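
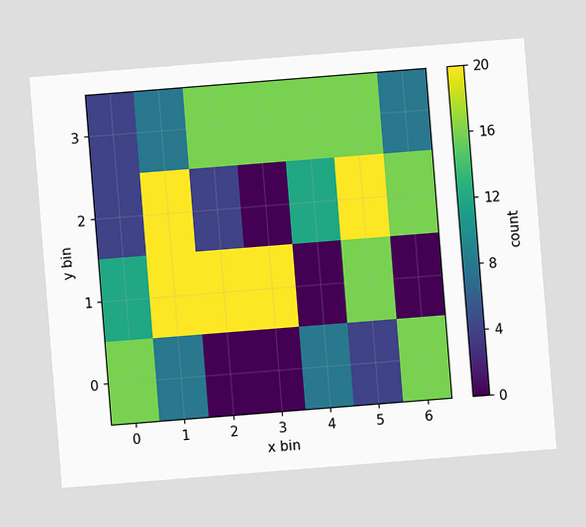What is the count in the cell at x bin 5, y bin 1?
16

The chart is tilted about 5° counter-clockwise. Matching the cell (5, 1) against the colorbar gives 16.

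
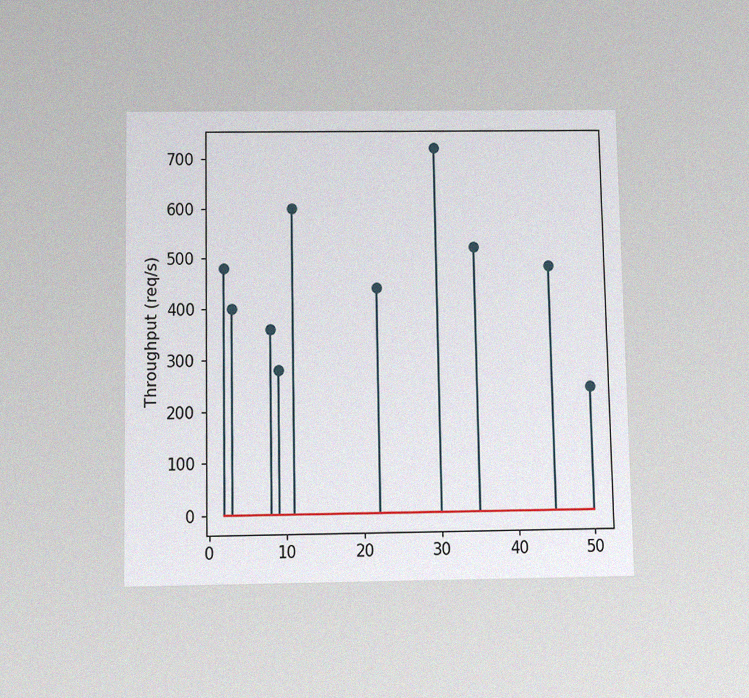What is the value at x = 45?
The chart is viewed slightly from below, with some photo noise. The stem at x=45 reaches 480req/s.

480req/s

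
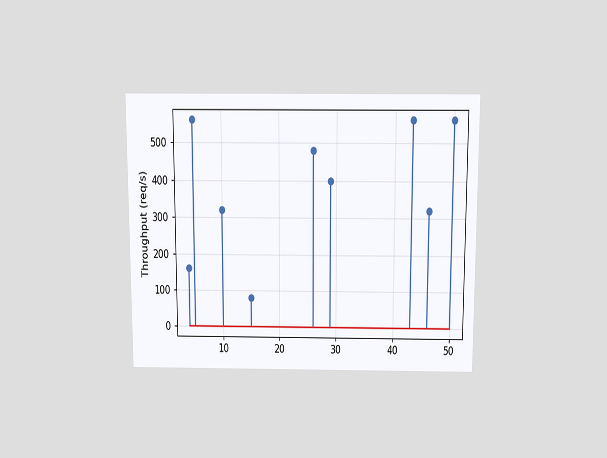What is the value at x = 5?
The chart is viewed slightly from above. The stem at x=5 reaches 560req/s.

560req/s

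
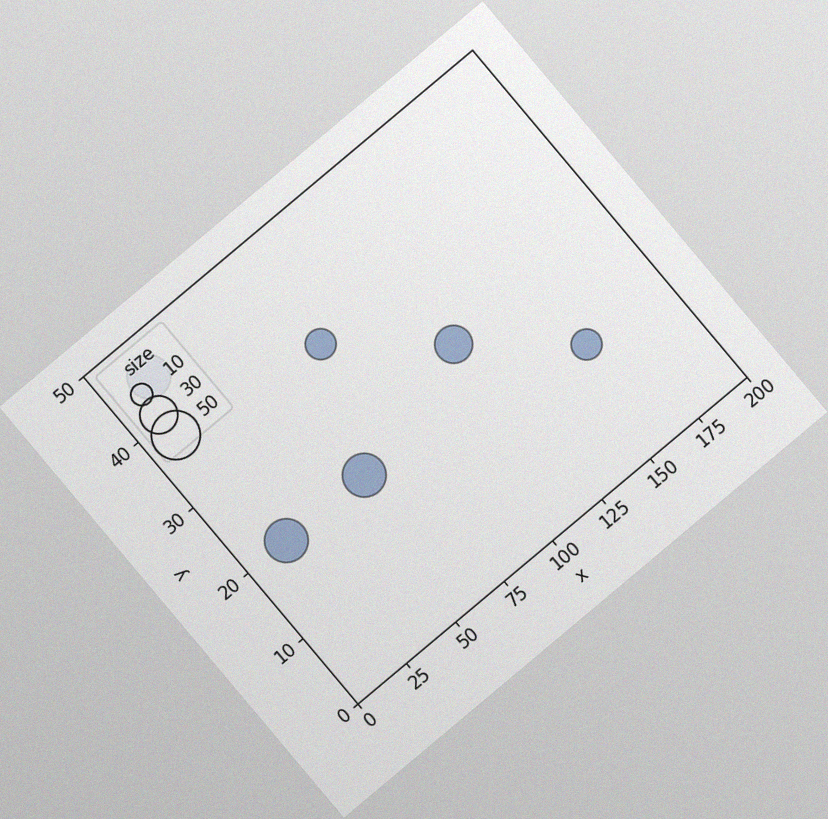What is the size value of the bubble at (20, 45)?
The chart is tilted about 40° counter-clockwise, with some photo noise. Matching the bubble at (20, 45) against the size legend gives 40.

40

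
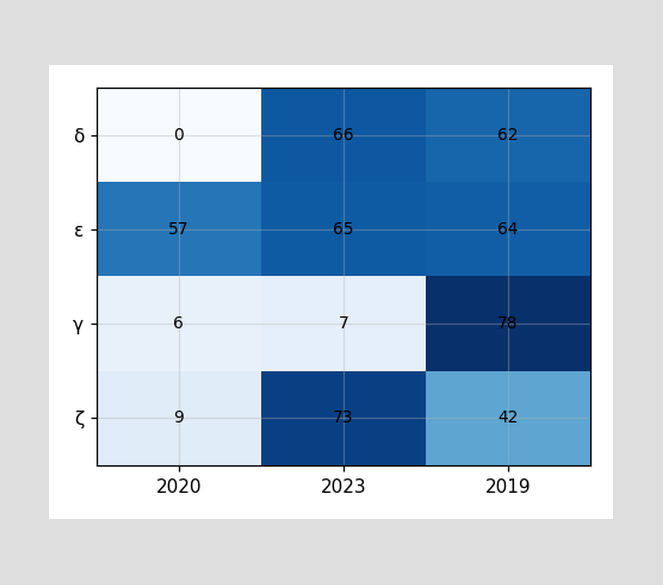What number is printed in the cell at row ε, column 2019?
64

The (ε, 2019) cell reads 64.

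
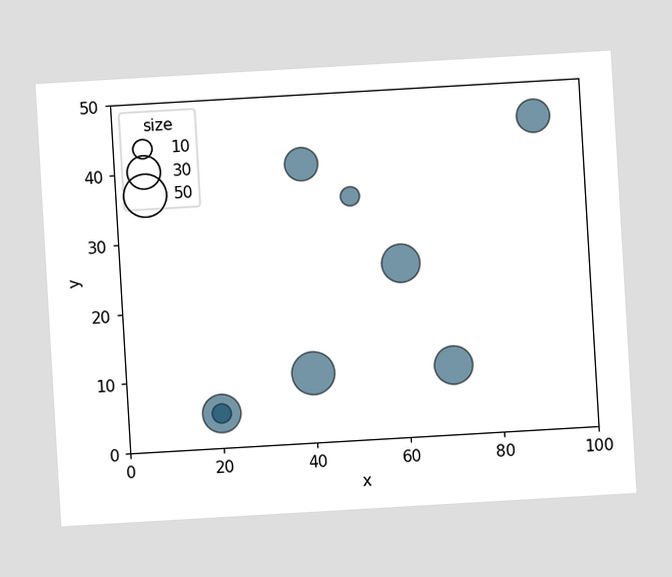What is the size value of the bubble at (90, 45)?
The chart is tilted about 3° counter-clockwise. Matching the bubble at (90, 45) against the size legend gives 30.

30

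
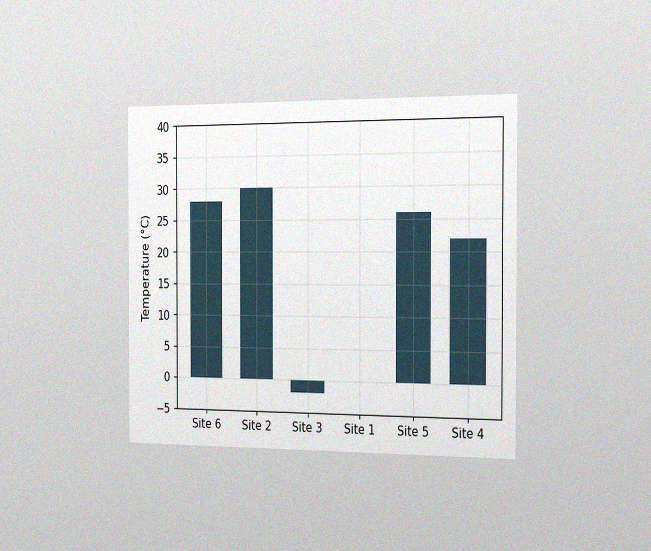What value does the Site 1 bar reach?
0°C

The chart is viewed slightly from the right, with some photo noise. Reading along the chart's y-axis, the Site 1 bar reaches 0°C.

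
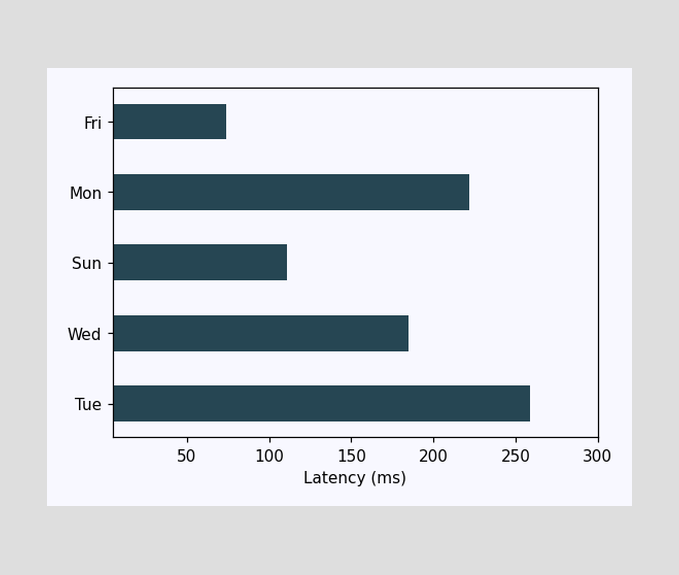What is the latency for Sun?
Reading along the chart's x-axis, the Sun bar reaches 111ms.

111ms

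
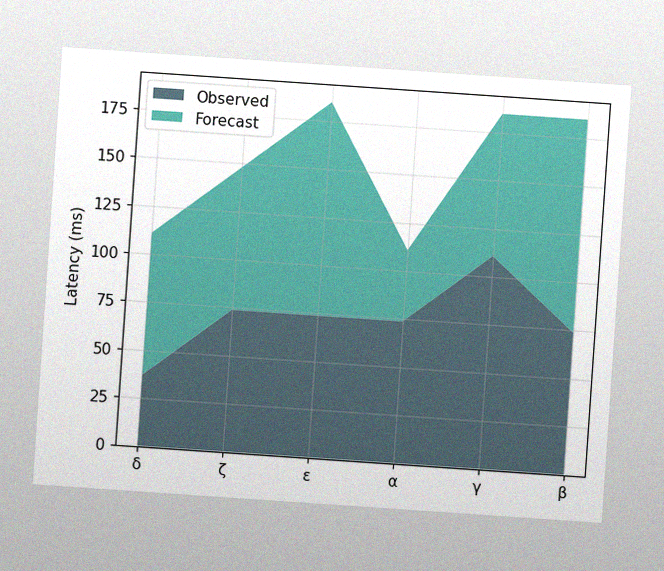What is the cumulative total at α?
111ms

The chart is tilted about 4° clockwise, with some photo noise. The stacked total at α reaches 111ms.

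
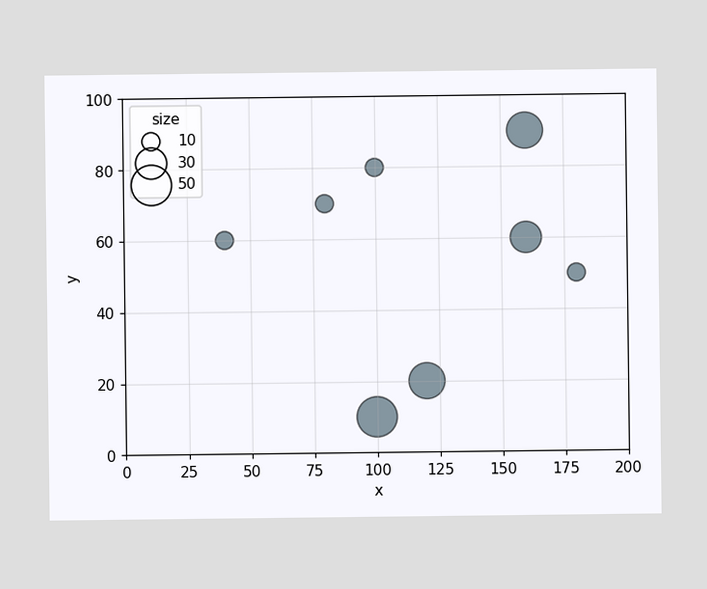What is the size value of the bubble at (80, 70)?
Matching the bubble at (80, 70) against the size legend gives 10.

10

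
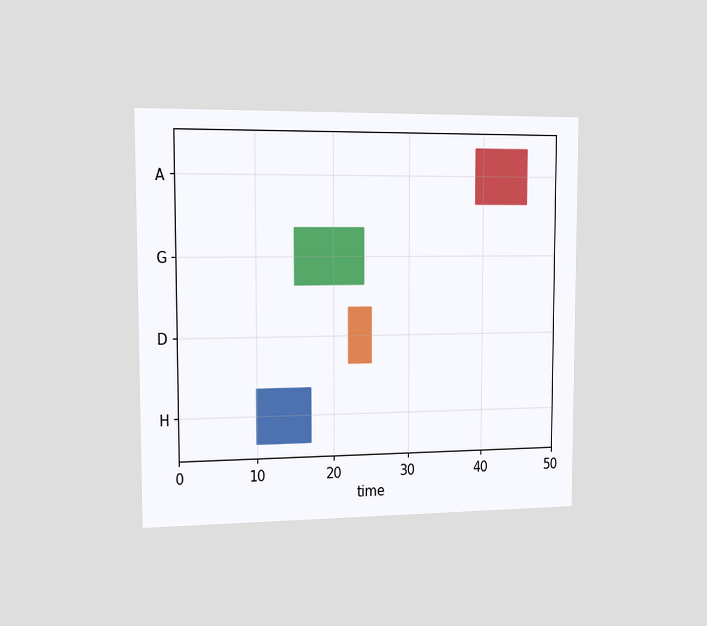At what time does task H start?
10

The chart is viewed slightly from the left. The H bar begins at t=10.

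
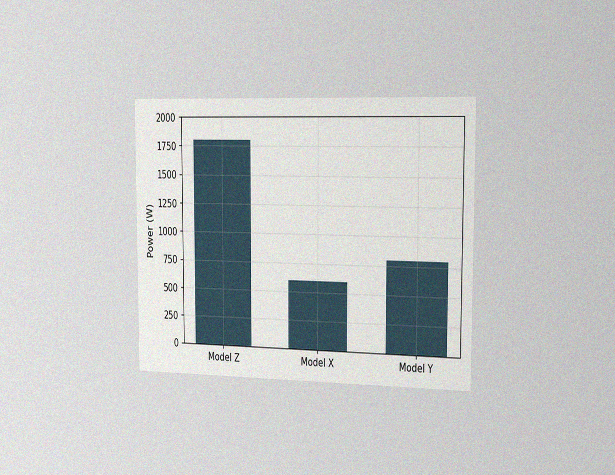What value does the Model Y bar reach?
The chart is viewed slightly from the right, with some photo noise. Reading along the chart's y-axis, the Model Y bar reaches 800W.

800W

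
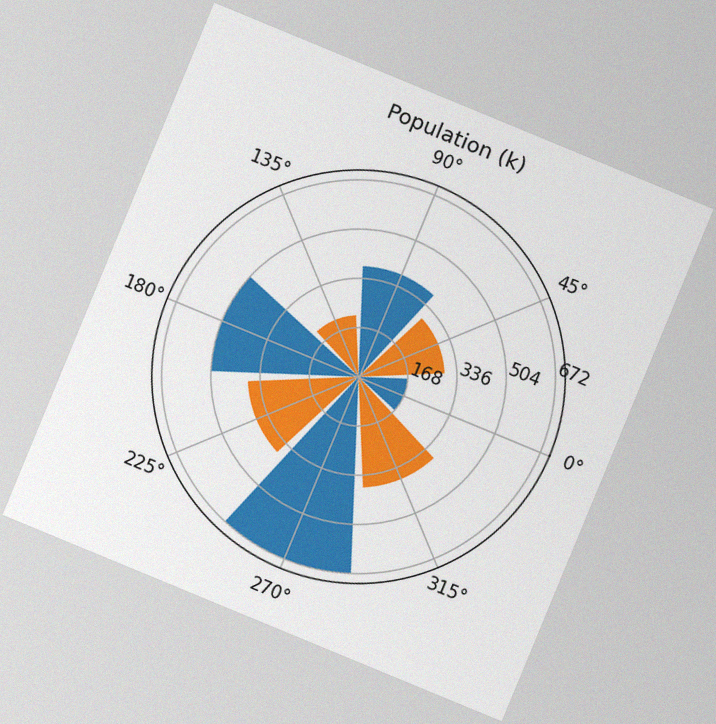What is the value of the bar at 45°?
294k

The chart is tilted about 22° clockwise, with some photo noise. The bar at 45° reaches 294k on the radial axis.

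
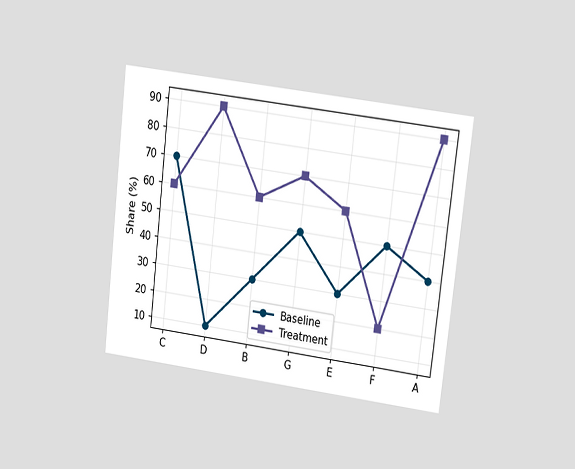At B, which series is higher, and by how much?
Treatment, by 30%

The chart is tilted about 7° clockwise and viewed at a slight angle. At B, Treatment sits above the other line by 30%.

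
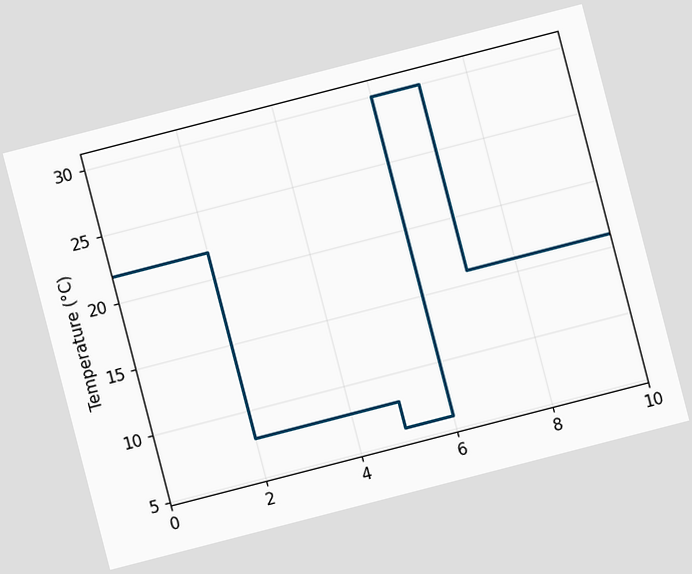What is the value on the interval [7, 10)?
16°C

The chart is tilted about 14° counter-clockwise. On [7, 10) the step sits at 16°C.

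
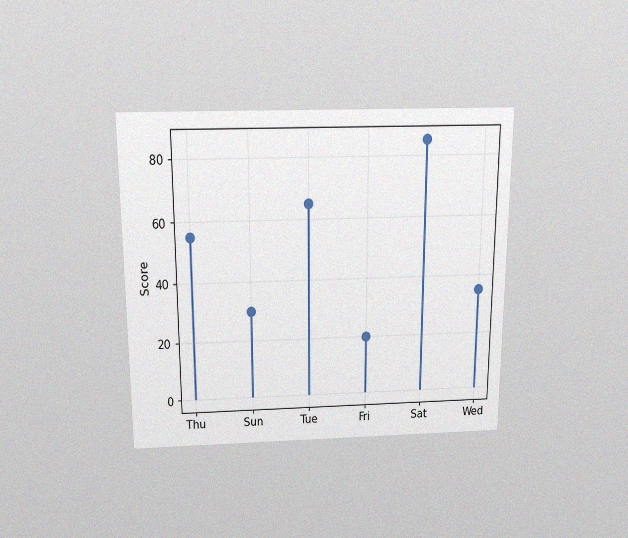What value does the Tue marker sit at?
65

The chart is viewed slightly from above, with some photo noise. The Tue marker sits at 65.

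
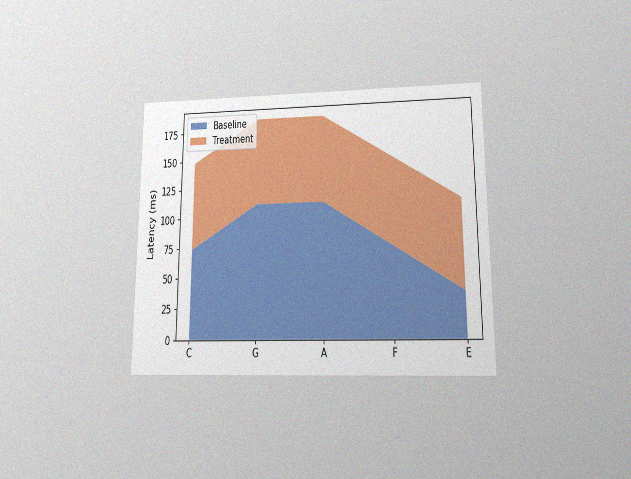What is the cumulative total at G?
185ms

The chart is viewed at a slight angle, with some photo noise. The stacked total at G reaches 185ms.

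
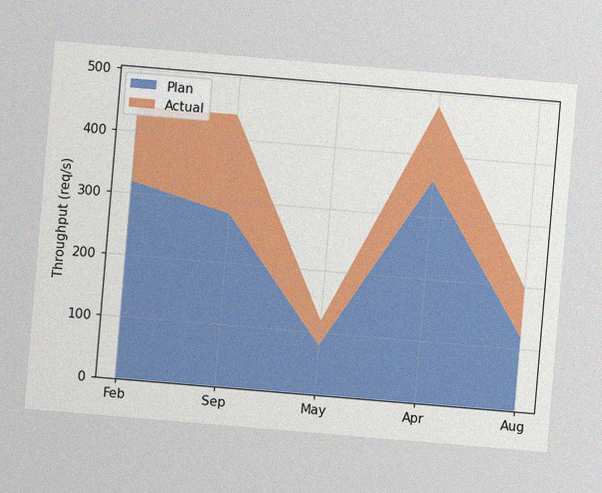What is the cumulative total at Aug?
200req/s

The chart is tilted about 5° clockwise, with some photo noise. The stacked total at Aug reaches 200req/s.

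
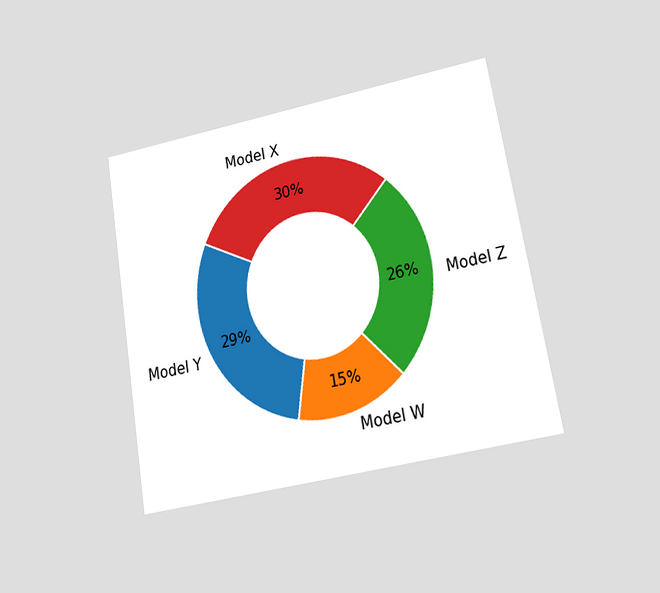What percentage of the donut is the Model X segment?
30%

The chart is tilted about 10° counter-clockwise and viewed at a slight angle. The Model X segment takes up 30% of the ring.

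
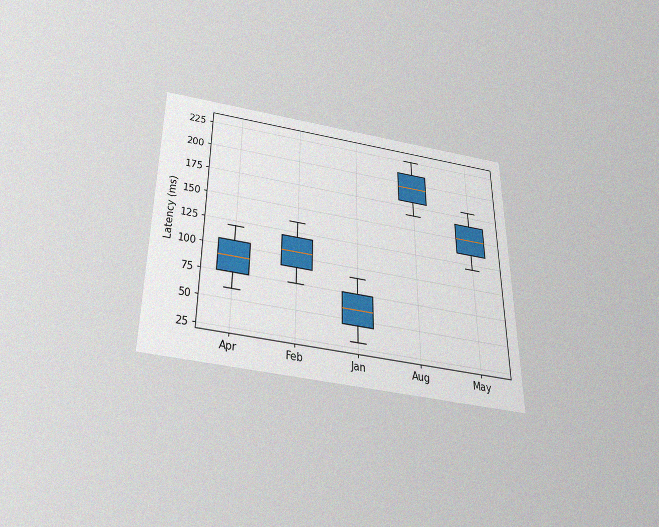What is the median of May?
150ms

The chart is viewed slightly from below, with some photo noise. The median line in the May box sits at 150ms.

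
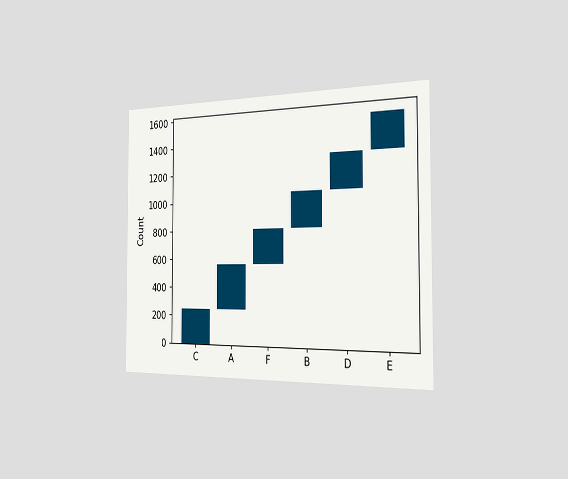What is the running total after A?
The chart is viewed slightly from the right. After A the running total reaches 558.

558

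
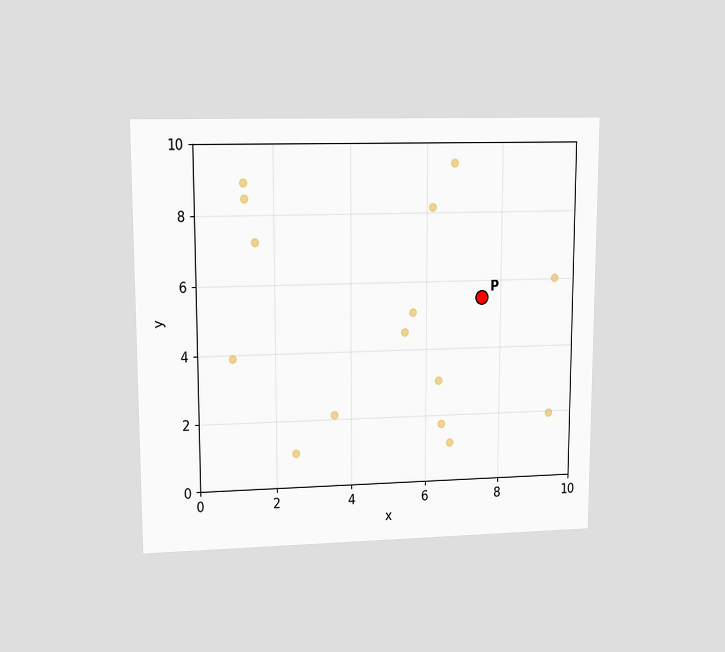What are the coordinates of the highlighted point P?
The chart is viewed at a slight angle. Following the gridlines from P to each axis, P sits at (7.5, 5.5).

(7.5, 5.5)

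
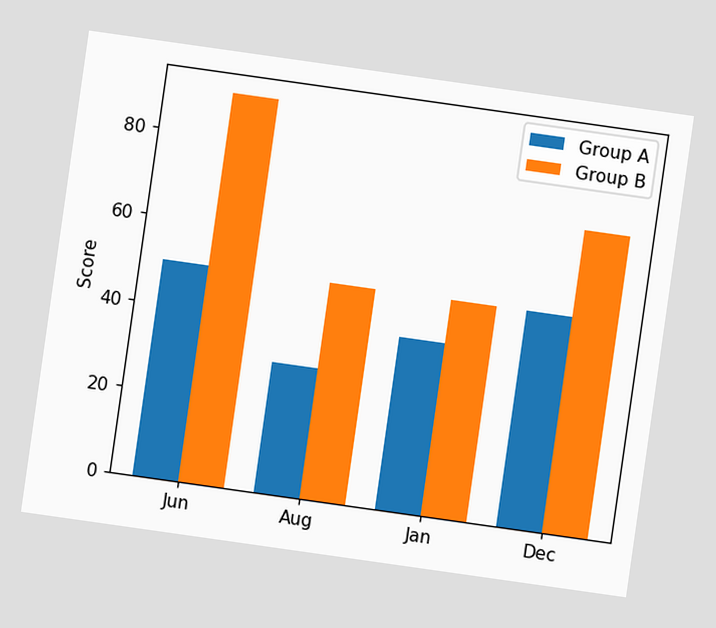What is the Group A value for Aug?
30

The chart is tilted about 8° clockwise. The Group A bar at Aug reaches 30 on the y-axis.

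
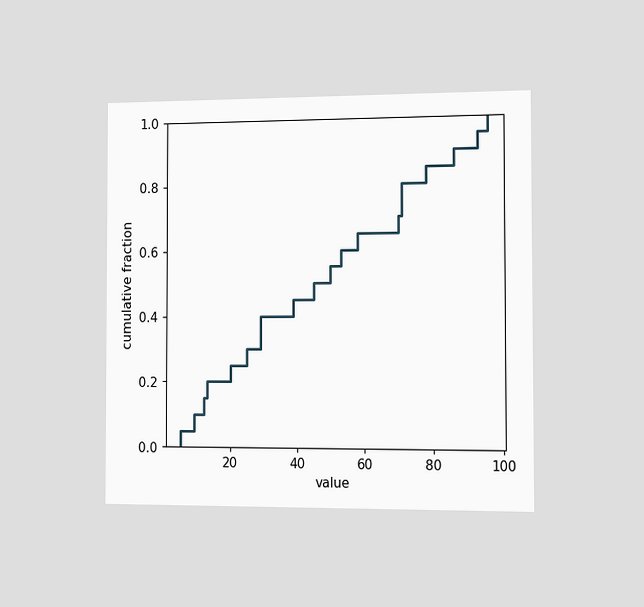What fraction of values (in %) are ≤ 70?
70%

The chart is viewed slightly from the right. At x=70 the ECDF step is at 70%.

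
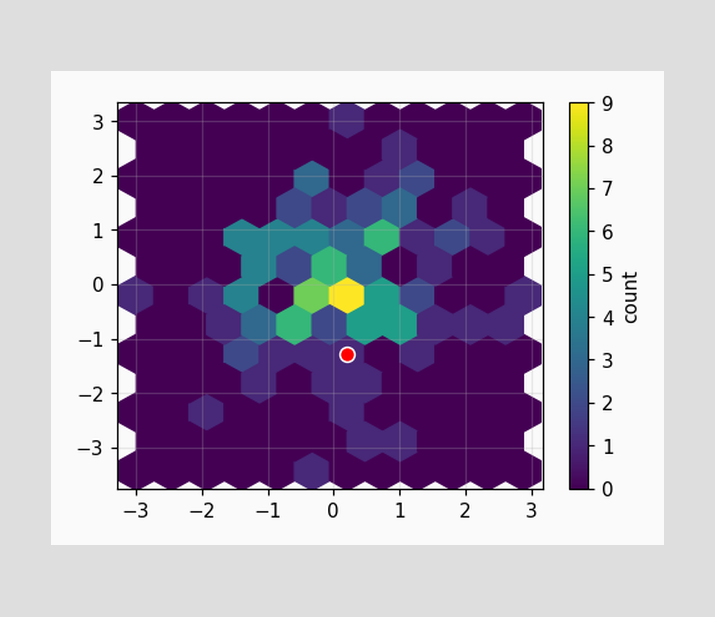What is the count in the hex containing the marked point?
The marked hex reads 1 on the colorbar.

1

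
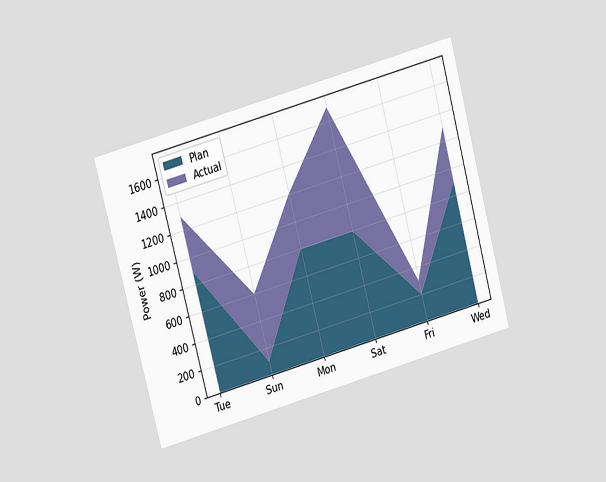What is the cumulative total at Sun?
600W

The chart is tilted about 15° counter-clockwise and viewed at a slight angle. The stacked total at Sun reaches 600W.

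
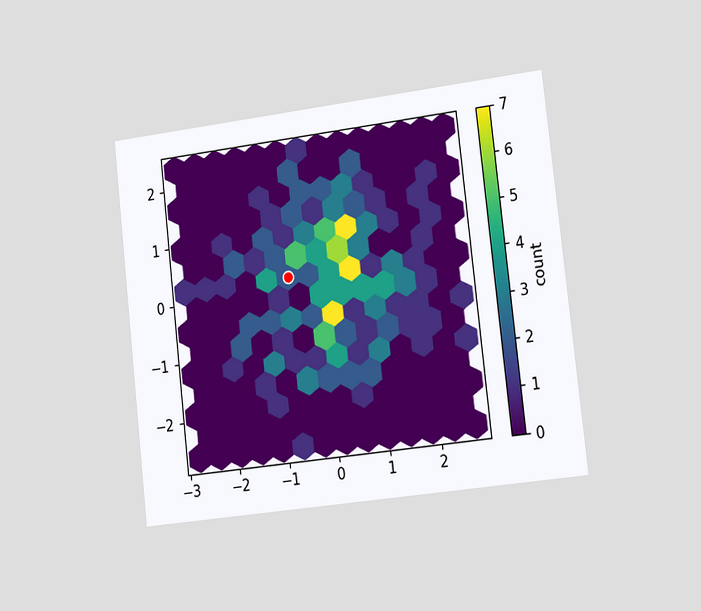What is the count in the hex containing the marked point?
2

The chart is tilted about 7° counter-clockwise and viewed slightly from the right. The marked hex reads 2 on the colorbar.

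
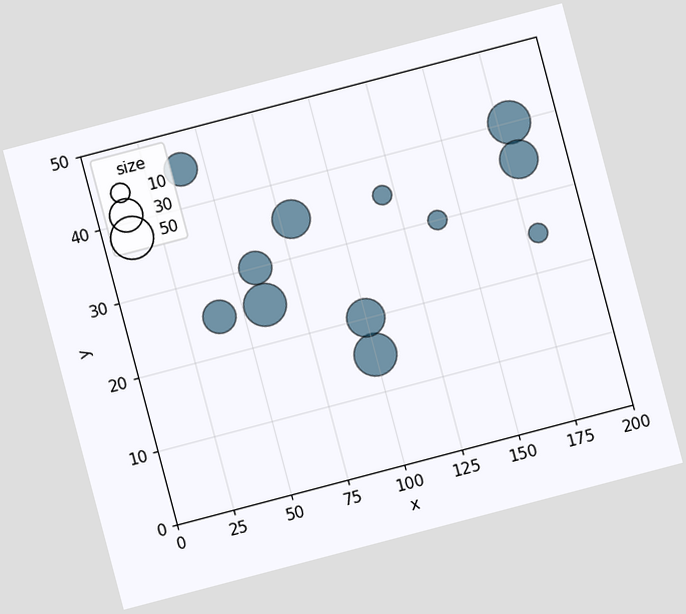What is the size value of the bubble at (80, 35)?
The chart is tilted about 15° counter-clockwise. Matching the bubble at (80, 35) against the size legend gives 40.

40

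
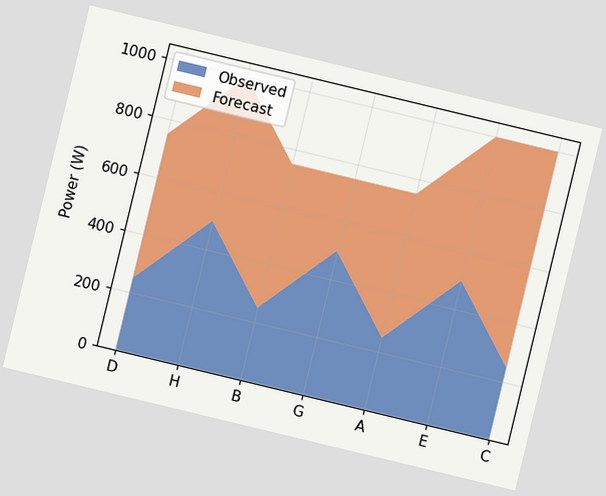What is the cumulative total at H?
1000W

The chart is tilted about 14° clockwise. The stacked total at H reaches 1000W.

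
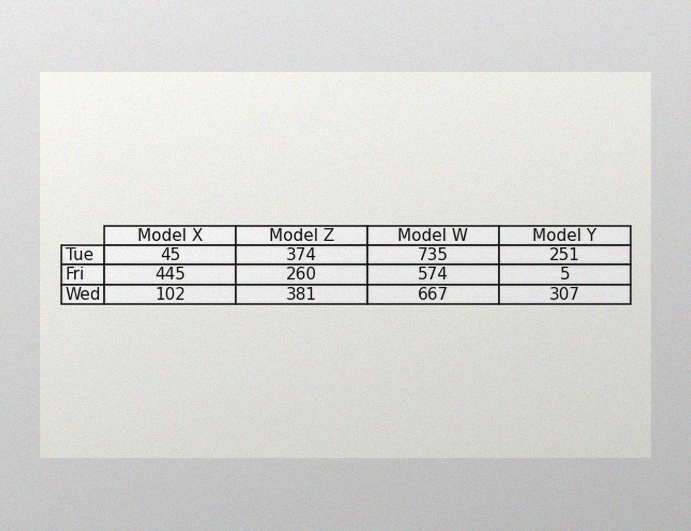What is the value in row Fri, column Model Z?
The image has some photo noise and uneven lighting. The (Fri, Model Z) cell reads 260.

260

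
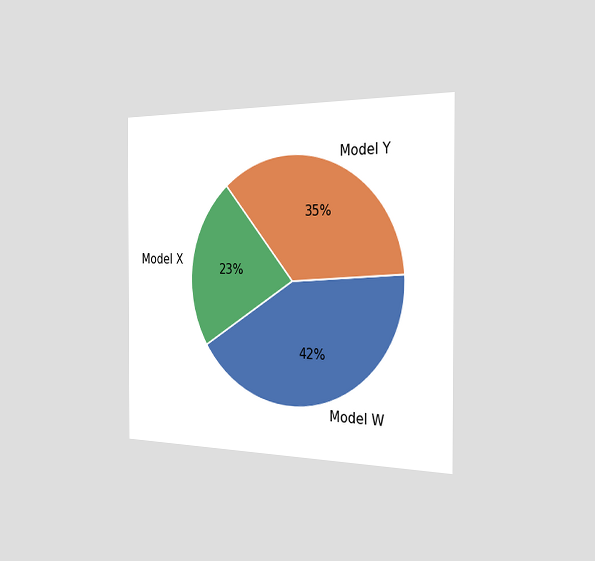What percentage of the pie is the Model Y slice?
The chart is viewed slightly from the right. The Model Y slice takes up 35% of the pie.

35%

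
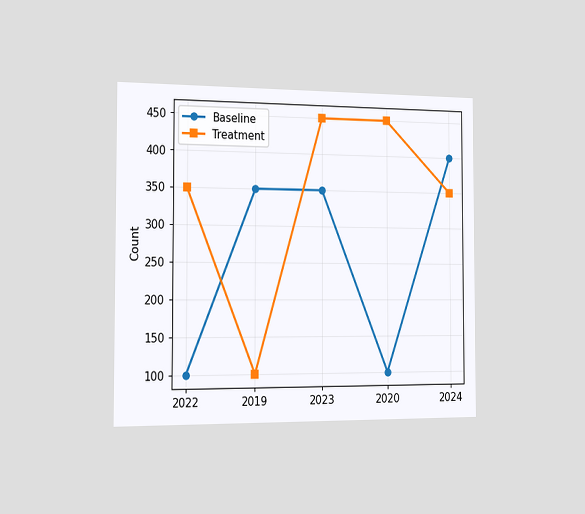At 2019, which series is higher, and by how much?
The chart is viewed slightly from the left. At 2019, Baseline sits above the other line by 250.

Baseline, by 250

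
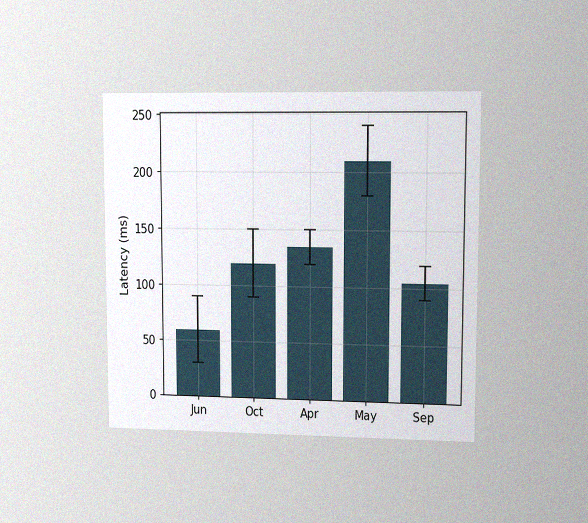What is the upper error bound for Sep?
The chart is viewed at a slight angle, with some photo noise. The Sep bar's upper whisker reaches 120ms.

120ms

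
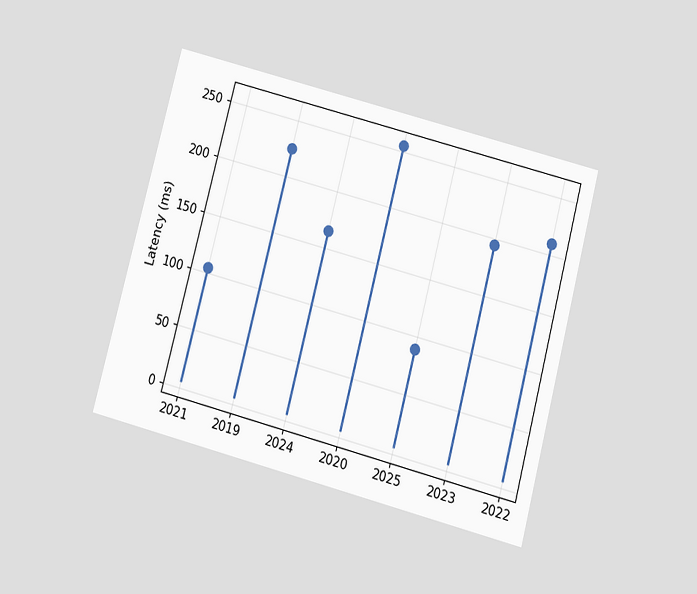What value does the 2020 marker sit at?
255ms

The chart is tilted about 15° clockwise and viewed slightly from below. The 2020 marker sits at 255ms.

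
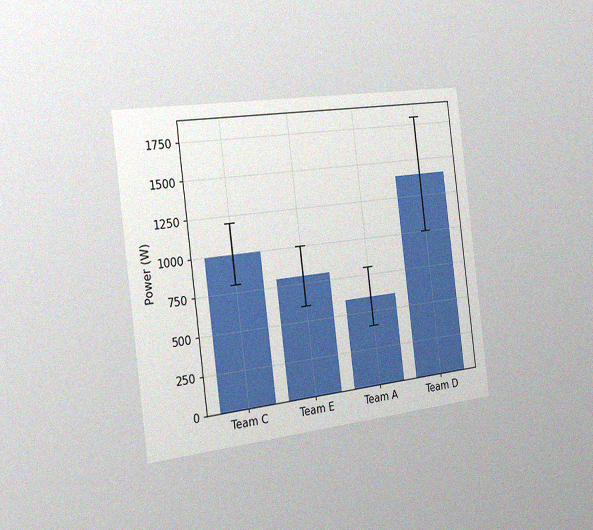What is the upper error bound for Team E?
The chart is tilted about 7° counter-clockwise and viewed slightly from the left, with some photo noise. The Team E bar's upper whisker reaches 1000W.

1000W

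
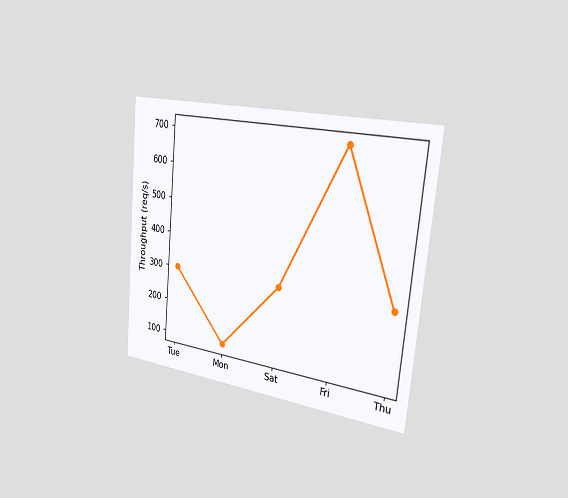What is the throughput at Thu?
300req/s

The chart is tilted about 5° clockwise and viewed slightly from the right. At Thu, the line is at 300req/s.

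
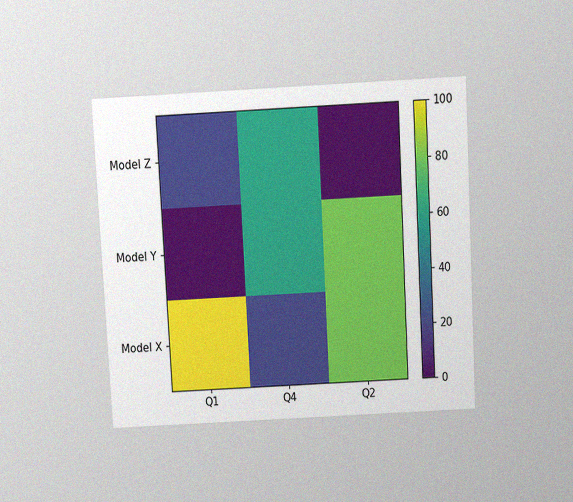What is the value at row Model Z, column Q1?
The chart is tilted about 3° counter-clockwise and viewed slightly from above, with some photo noise. Matching cell (Model Z, Q1) against the colorbar gives 20.

20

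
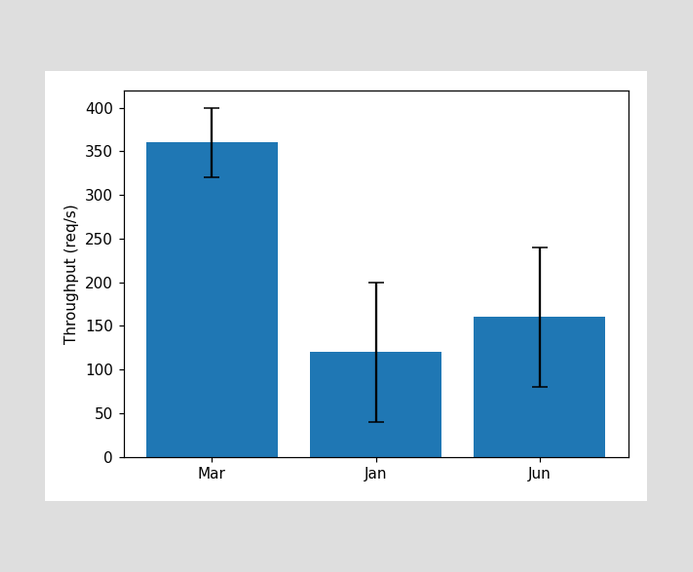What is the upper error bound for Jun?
240req/s

The Jun bar's upper whisker reaches 240req/s.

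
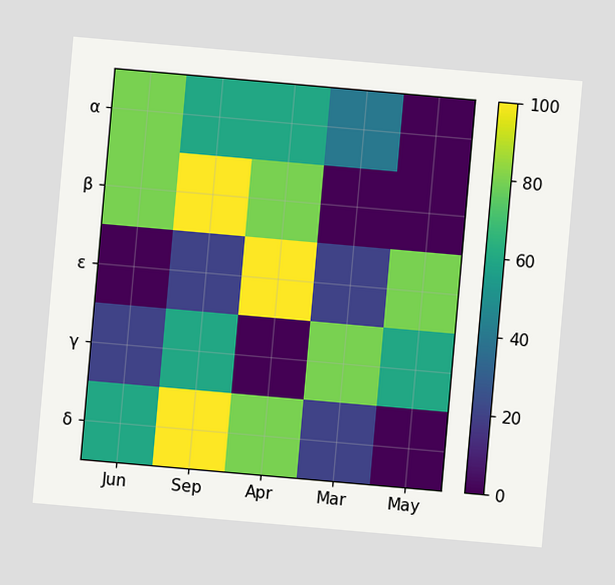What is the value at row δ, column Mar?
20

The chart is tilted about 5° clockwise. Matching cell (δ, Mar) against the colorbar gives 20.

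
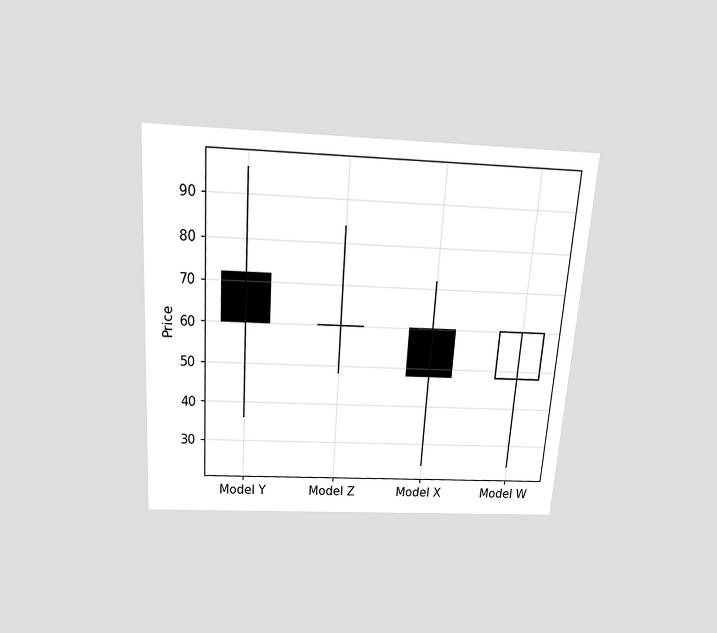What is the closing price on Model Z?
The chart is tilted about 4° clockwise and viewed slightly from above. The Model Z candle closes at 60.

60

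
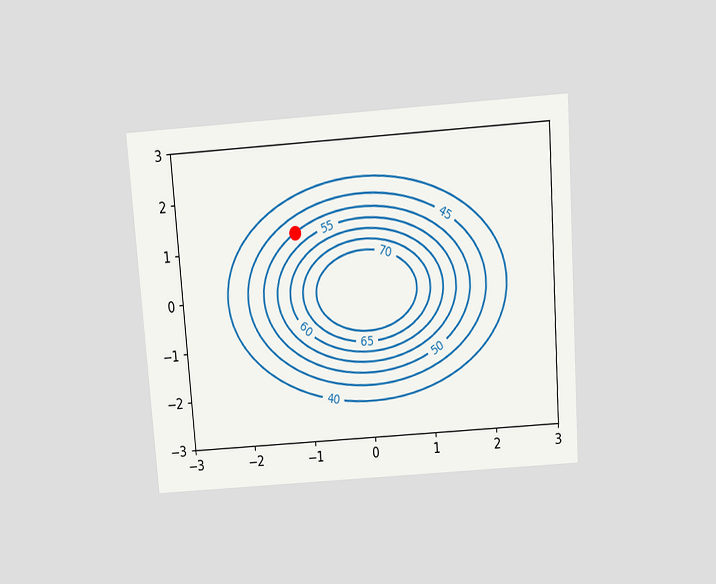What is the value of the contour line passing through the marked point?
50

The chart is tilted about 4° counter-clockwise and viewed slightly from above. The marked point sits on the contour labelled 50.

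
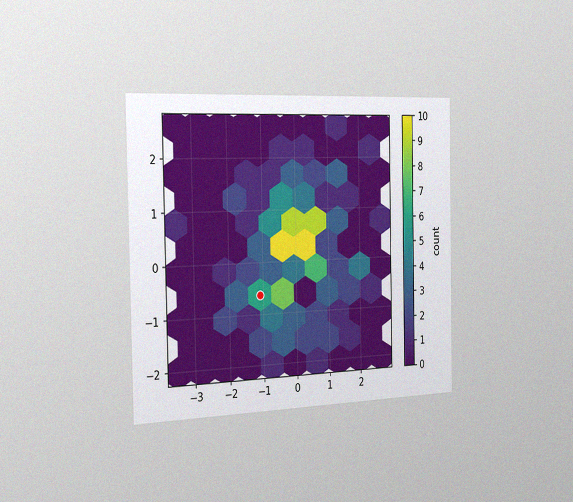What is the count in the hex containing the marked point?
6

The chart is viewed slightly from the left, with some photo noise. The marked hex reads 6 on the colorbar.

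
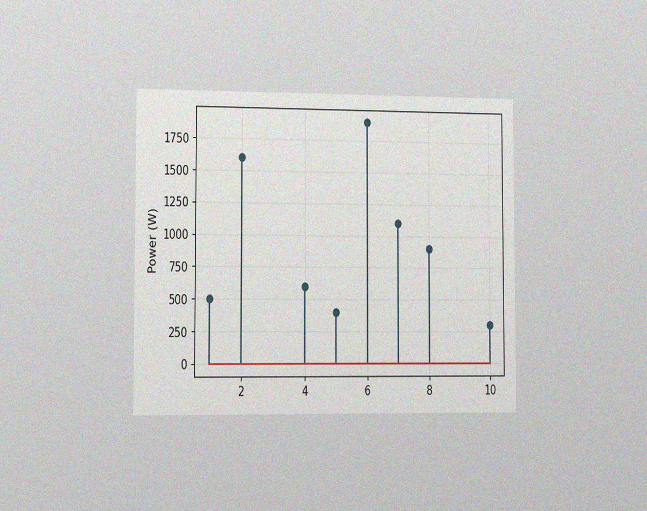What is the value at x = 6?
1900W

The chart is viewed slightly from the left, with some photo noise. The stem at x=6 reaches 1900W.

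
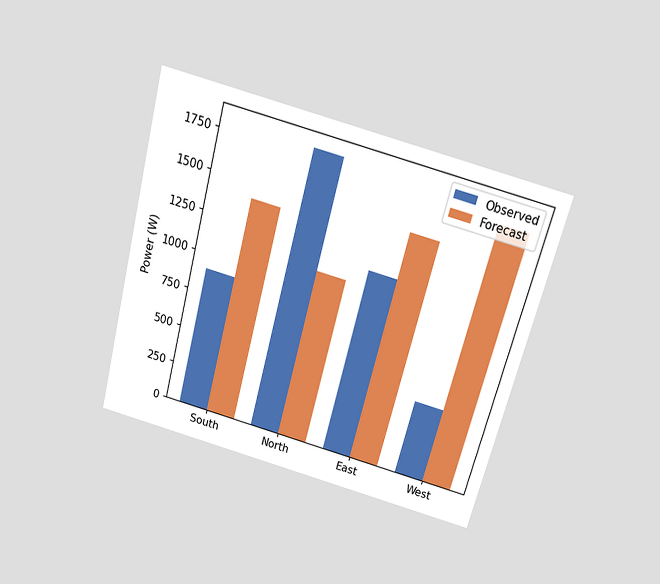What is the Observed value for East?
The chart is tilted about 15° clockwise and viewed slightly from above. The Observed bar at East reaches 1200W on the y-axis.

1200W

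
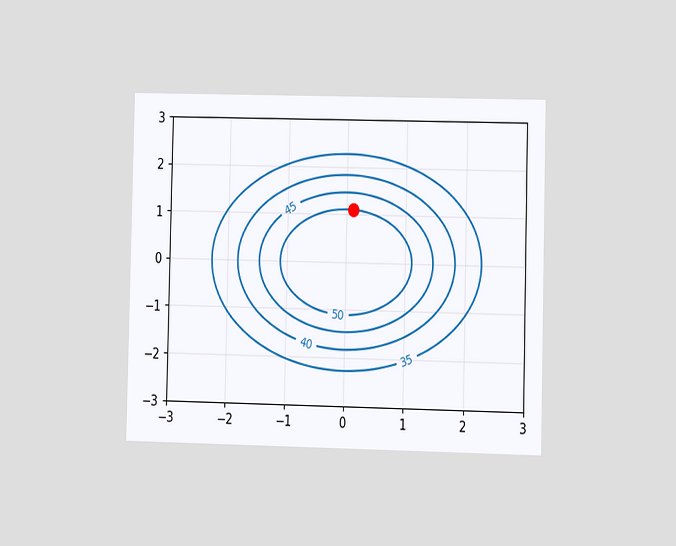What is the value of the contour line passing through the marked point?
50

The chart is viewed at a slight angle. The marked point sits on the contour labelled 50.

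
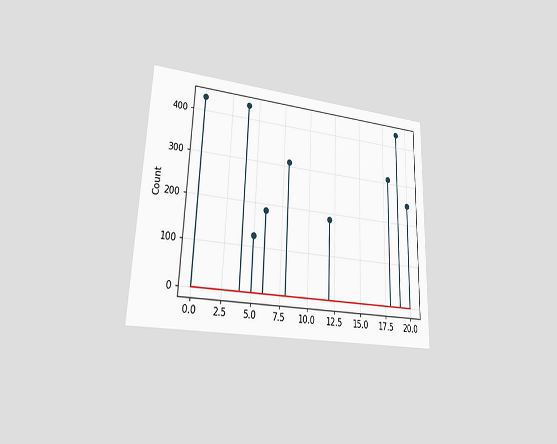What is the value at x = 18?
310

The chart is tilted about 2° clockwise and viewed at a slight angle. The stem at x=18 reaches 310.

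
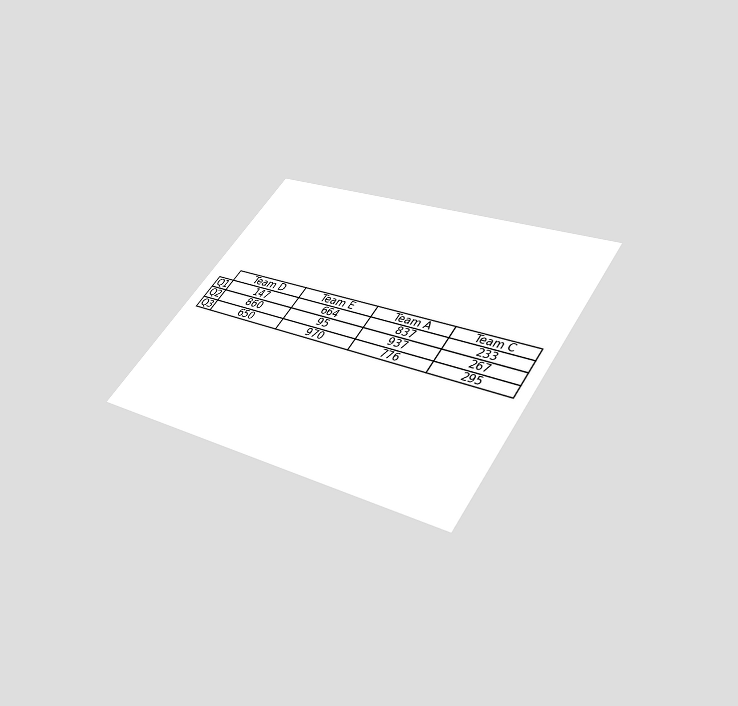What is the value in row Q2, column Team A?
937

The chart is tilted about 34° clockwise and viewed slightly from below. The (Q2, Team A) cell reads 937.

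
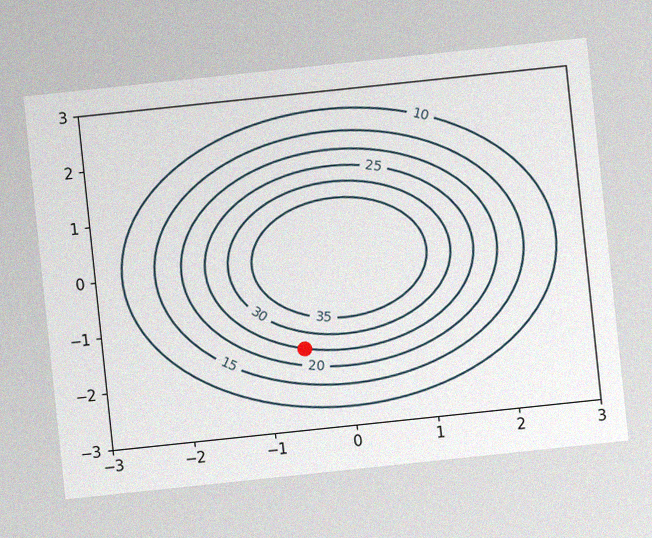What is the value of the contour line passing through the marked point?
The chart is tilted about 6° counter-clockwise, with some photo noise. The marked point sits on the contour labelled 25.

25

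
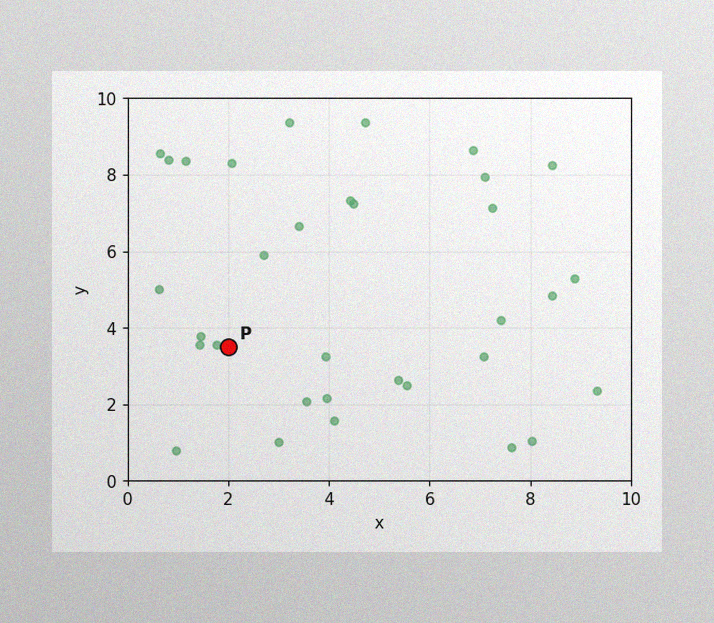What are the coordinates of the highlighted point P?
(2, 3.5)

The image has some photo noise and uneven lighting. Following the gridlines from P to each axis, P sits at (2, 3.5).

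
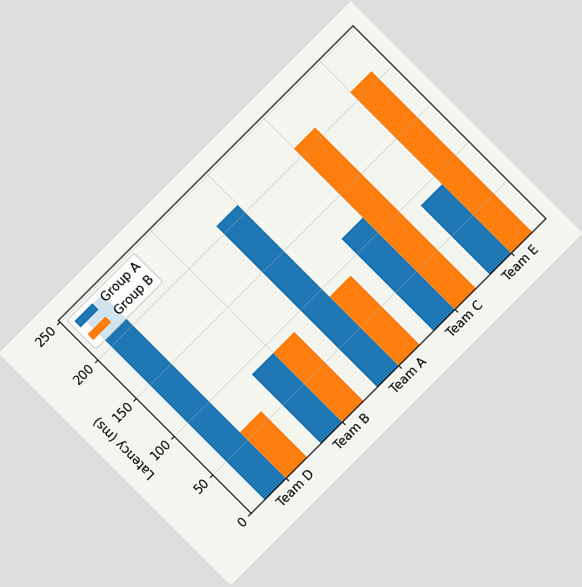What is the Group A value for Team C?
120ms

The chart is tilted about 45° counter-clockwise. The Group A bar at Team C reaches 120ms on the y-axis.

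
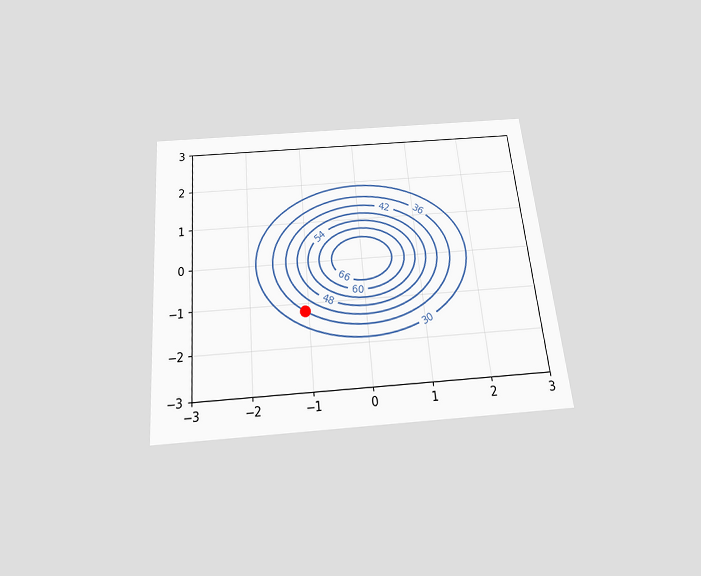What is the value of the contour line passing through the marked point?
36

The chart is tilted about 5° counter-clockwise and viewed slightly from below. The marked point sits on the contour labelled 36.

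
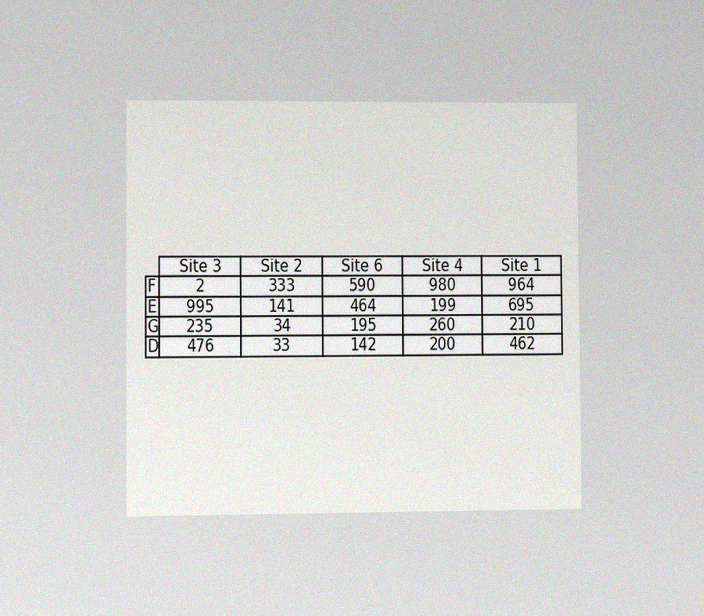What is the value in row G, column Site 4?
260

The chart is viewed slightly from the left, with some photo noise. The (G, Site 4) cell reads 260.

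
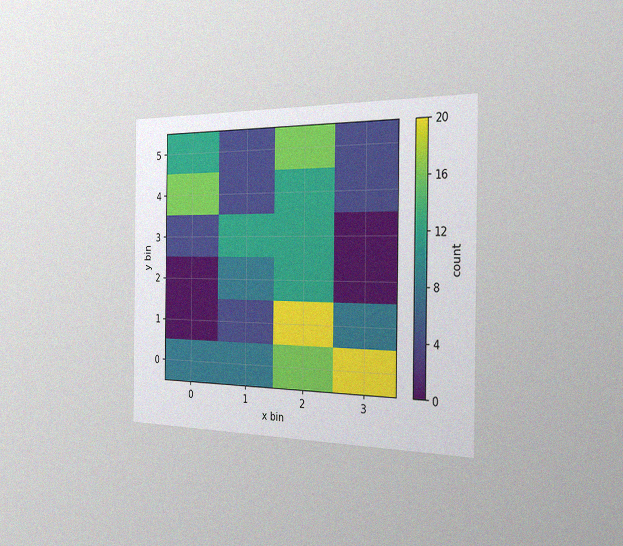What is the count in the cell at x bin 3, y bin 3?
The chart is viewed slightly from the right, with some photo noise. Matching the cell (3, 3) against the colorbar gives 0.

0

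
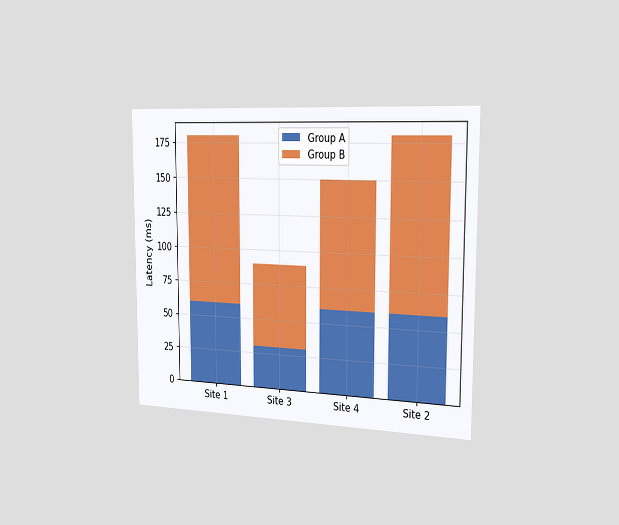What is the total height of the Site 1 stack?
The chart is viewed slightly from the right. The Site 1 stack's top reaches 180ms on the y-axis.

180ms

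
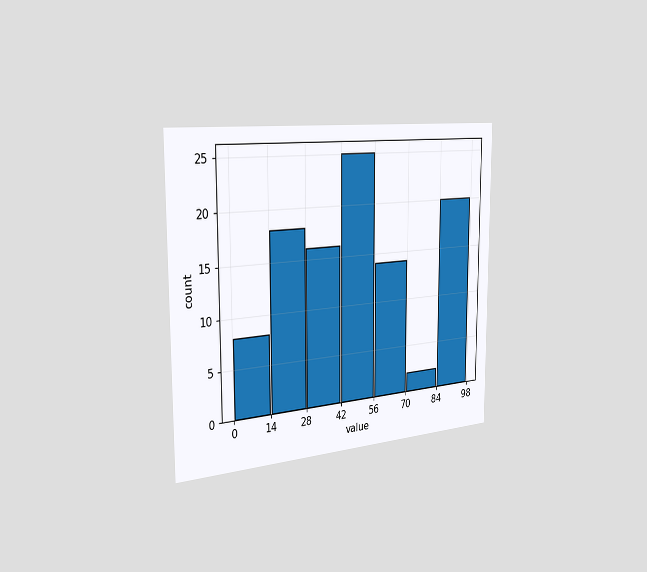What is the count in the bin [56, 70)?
The chart is viewed slightly from the left. The [56, 70) bin has height 14.

14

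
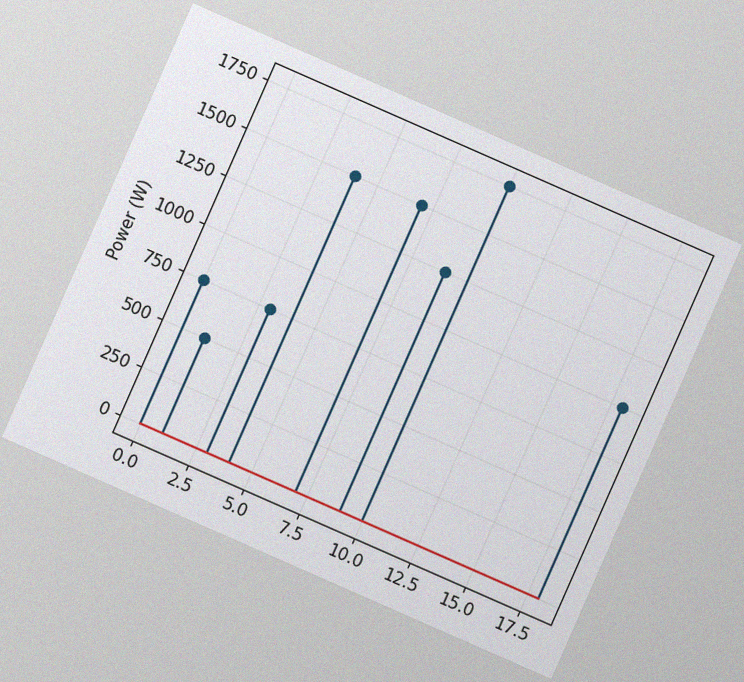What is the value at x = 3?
750W

The chart is tilted about 24° clockwise, with some photo noise. The stem at x=3 reaches 750W.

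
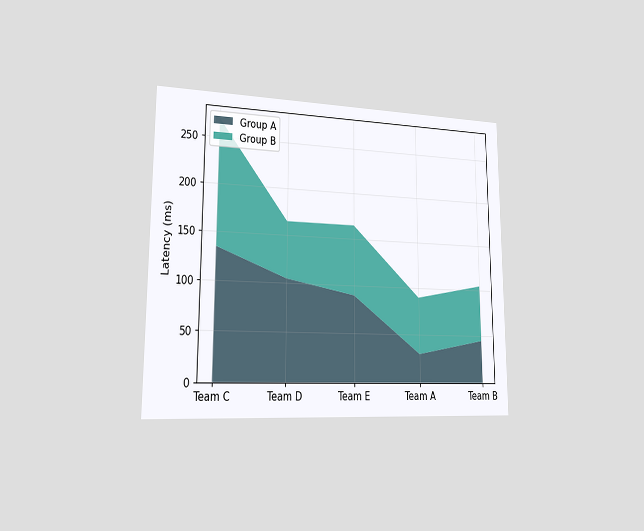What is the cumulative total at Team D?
165ms

The chart is viewed slightly from the left. The stacked total at Team D reaches 165ms.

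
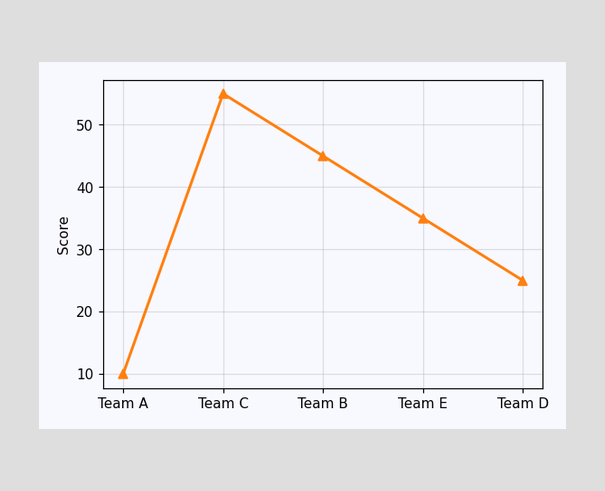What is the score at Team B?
45

At Team B, the line is at 45.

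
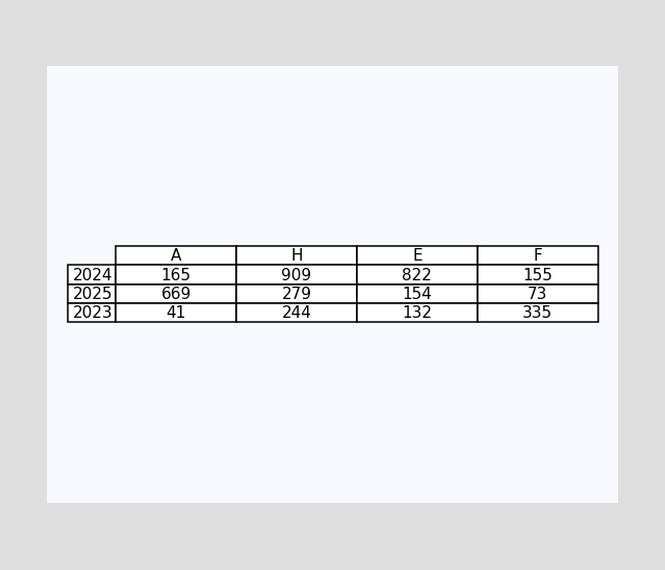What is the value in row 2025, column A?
669

The (2025, A) cell reads 669.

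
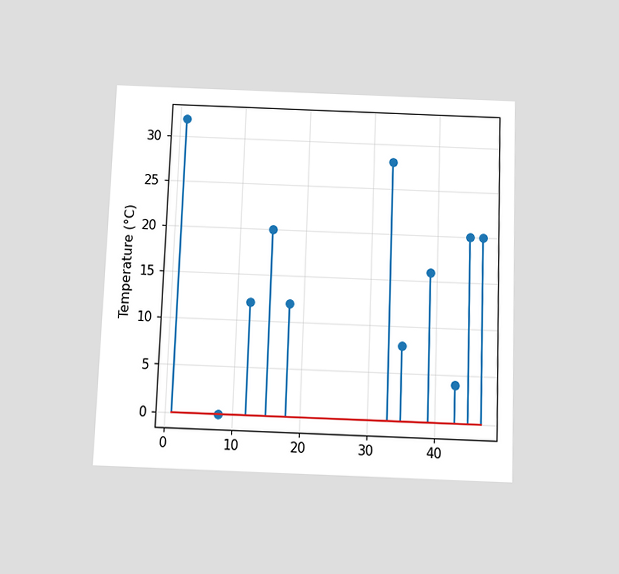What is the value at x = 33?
The chart is tilted about 2° clockwise and viewed slightly from below. The stem at x=33 reaches 28°C.

28°C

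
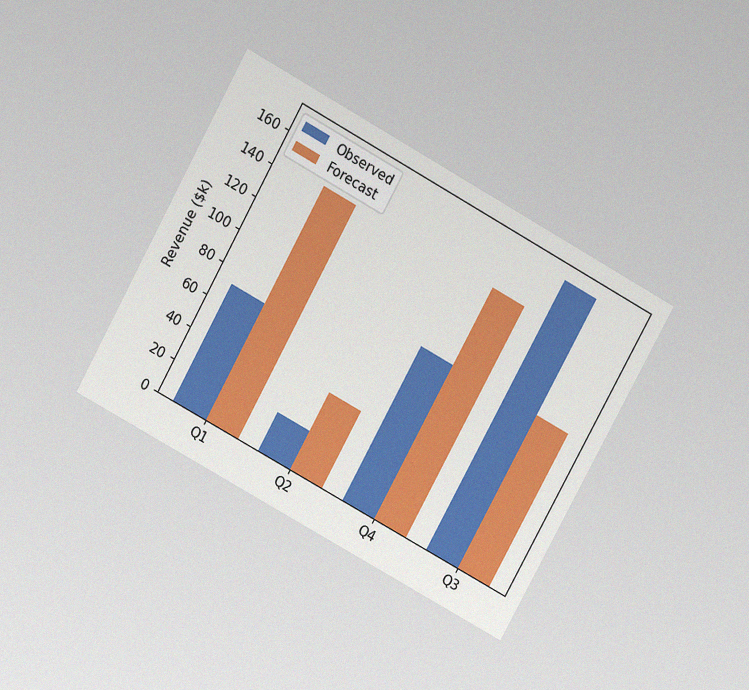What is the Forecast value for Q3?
The chart is tilted about 29° clockwise and viewed slightly from above, with some photo noise. The Forecast bar at Q3 reaches $96k on the y-axis.

$96k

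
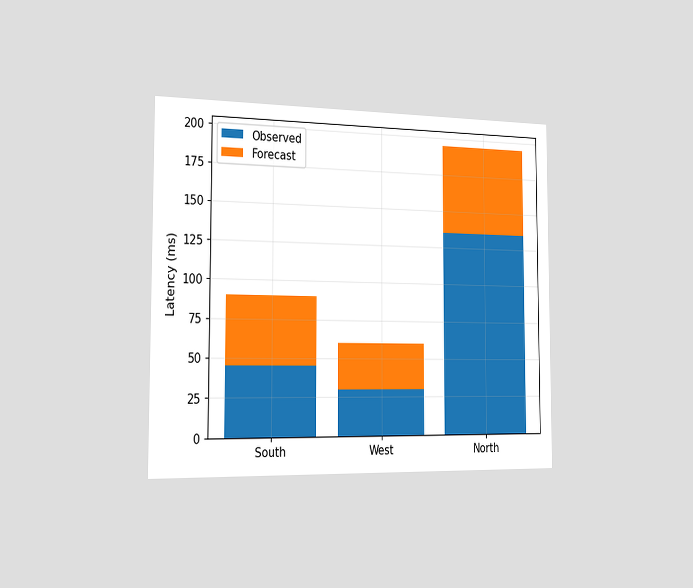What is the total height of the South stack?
The chart is viewed slightly from the left. The South stack's top reaches 90ms on the y-axis.

90ms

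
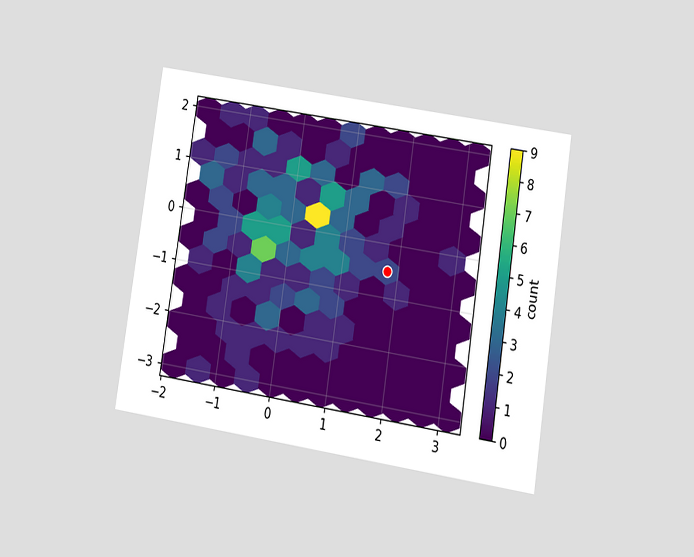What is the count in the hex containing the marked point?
2

The chart is tilted about 9° clockwise and viewed at a slight angle. The marked hex reads 2 on the colorbar.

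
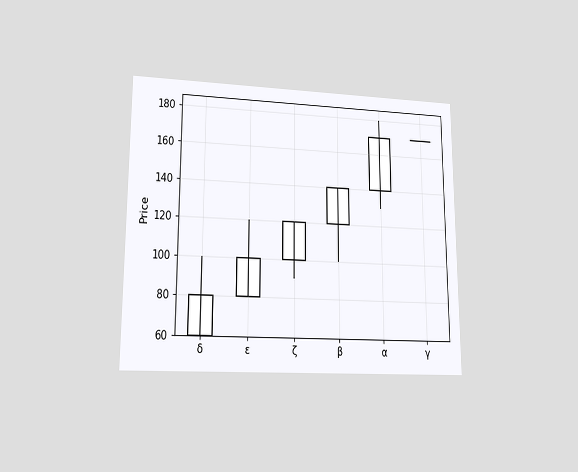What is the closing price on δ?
The chart is viewed at a slight angle. The δ candle closes at 80.

80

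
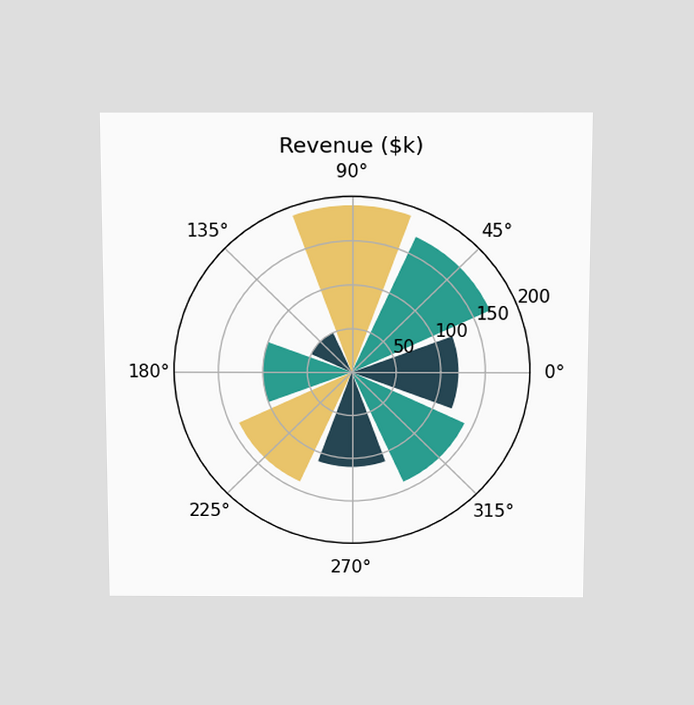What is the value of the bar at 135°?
$50k

The chart is viewed slightly from above. The bar at 135° reaches $50k on the radial axis.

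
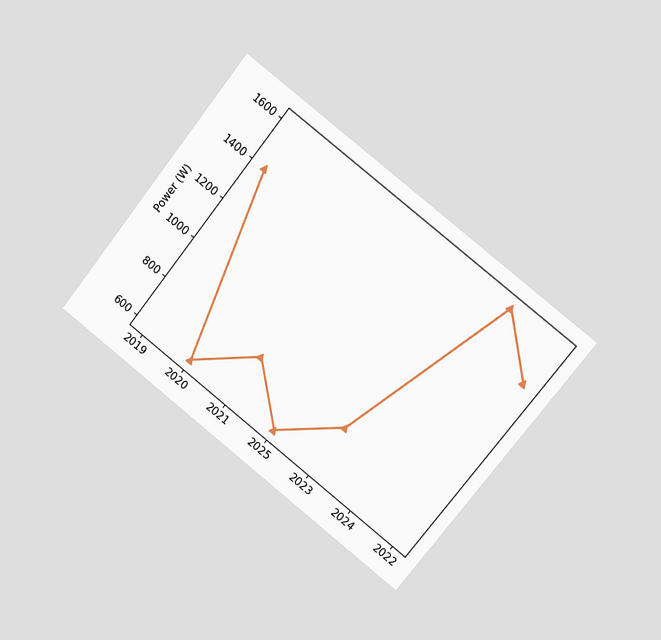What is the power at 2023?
800W

The chart is tilted about 38° clockwise and viewed slightly from the right. At 2023, the line is at 800W.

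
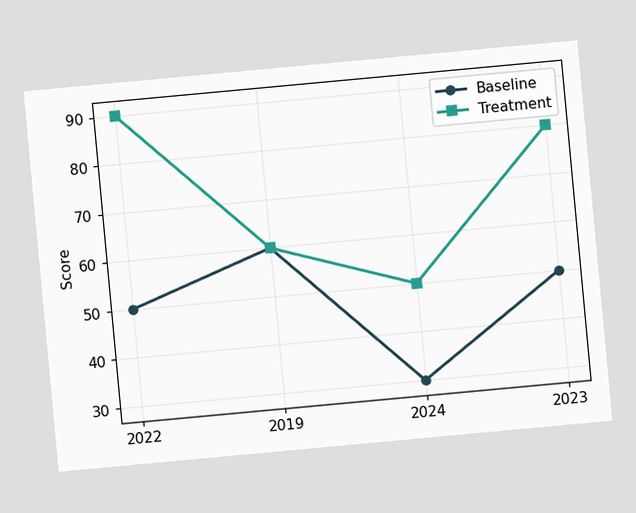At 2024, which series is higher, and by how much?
Treatment, by 20

The chart is tilted about 5° counter-clockwise. At 2024, Treatment sits above the other line by 20.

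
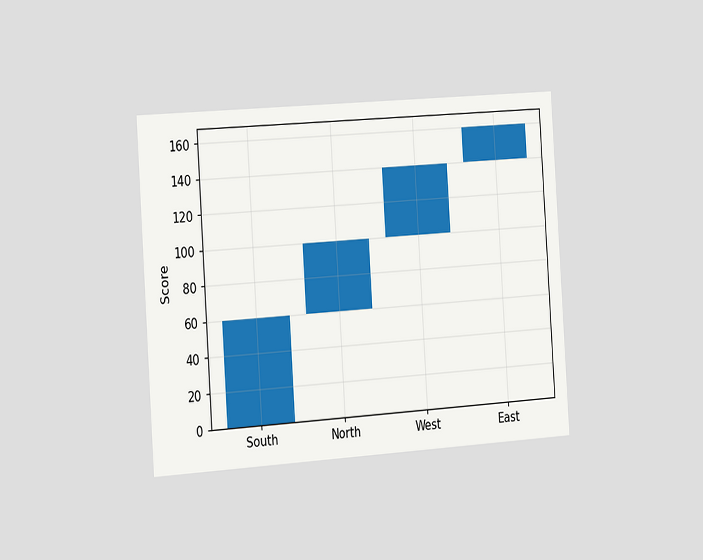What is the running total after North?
100

The chart is tilted about 4° counter-clockwise and viewed slightly from the left. After North the running total reaches 100.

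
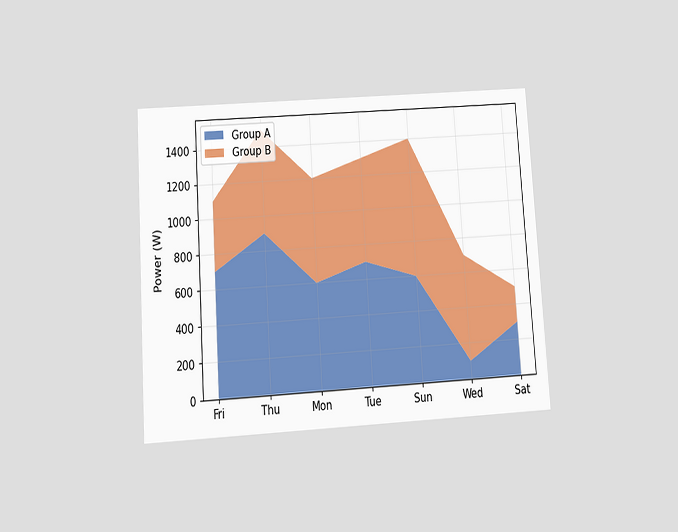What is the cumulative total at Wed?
The chart is tilted about 4° counter-clockwise and viewed slightly from below. The stacked total at Wed reaches 700W.

700W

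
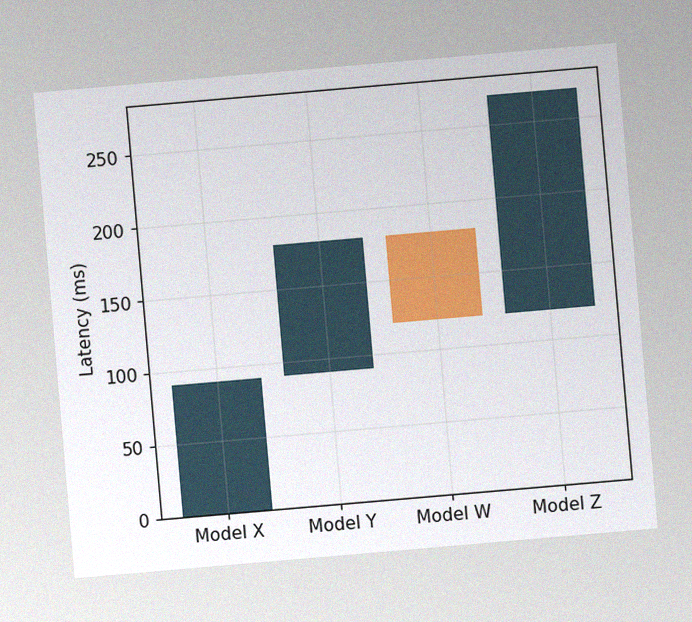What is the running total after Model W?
The chart is tilted about 5° counter-clockwise, with some photo noise. After Model W the running total reaches 120ms.

120ms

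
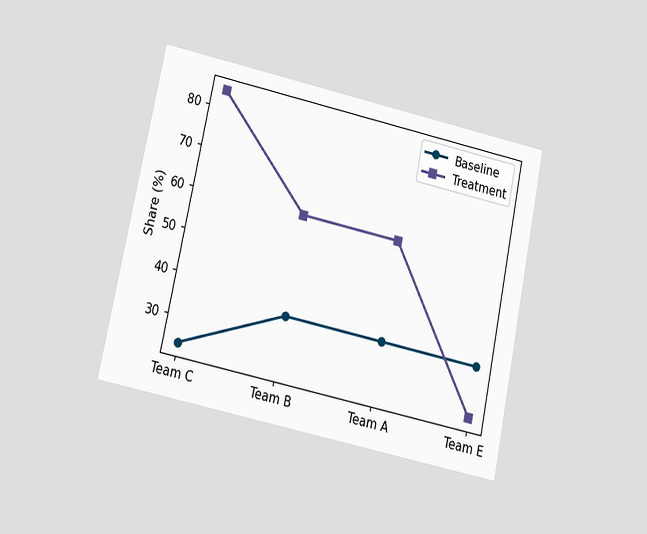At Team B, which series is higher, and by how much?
The chart is tilted about 12° clockwise and viewed at a slight angle. At Team B, Treatment sits above the other line by 24%.

Treatment, by 24%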